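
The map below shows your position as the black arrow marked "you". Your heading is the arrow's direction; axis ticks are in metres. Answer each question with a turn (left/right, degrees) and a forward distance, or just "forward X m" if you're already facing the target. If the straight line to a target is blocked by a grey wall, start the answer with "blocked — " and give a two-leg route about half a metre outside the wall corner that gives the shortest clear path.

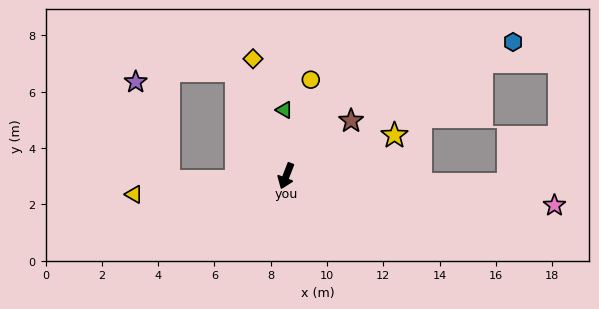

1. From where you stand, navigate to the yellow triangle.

turn right 62°, forward 5.4 m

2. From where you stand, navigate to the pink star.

turn left 105°, forward 9.6 m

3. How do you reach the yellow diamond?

turn right 143°, forward 4.3 m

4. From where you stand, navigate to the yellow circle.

turn right 173°, forward 3.5 m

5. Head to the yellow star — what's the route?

turn left 132°, forward 4.1 m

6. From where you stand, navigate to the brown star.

turn left 152°, forward 3.0 m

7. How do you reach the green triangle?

turn right 157°, forward 2.3 m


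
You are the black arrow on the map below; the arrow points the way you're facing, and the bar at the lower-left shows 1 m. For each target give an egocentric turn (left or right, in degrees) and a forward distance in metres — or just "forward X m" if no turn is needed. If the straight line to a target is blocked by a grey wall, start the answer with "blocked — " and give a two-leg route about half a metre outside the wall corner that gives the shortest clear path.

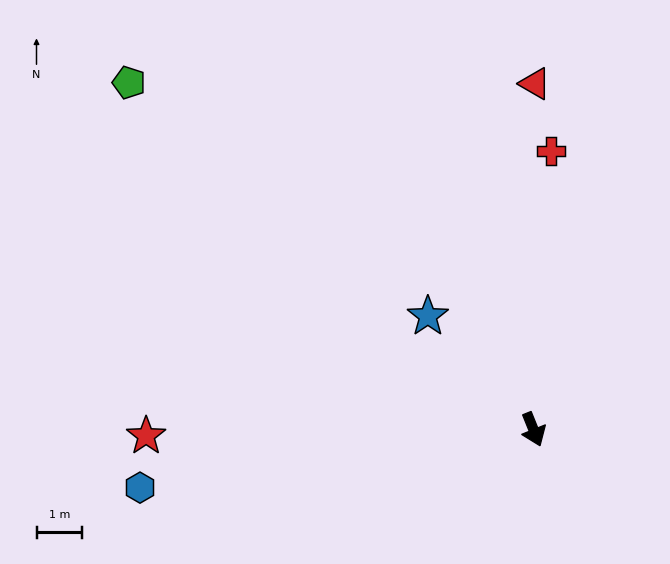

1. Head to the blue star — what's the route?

turn right 159°, forward 3.4 m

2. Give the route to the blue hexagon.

turn right 104°, forward 8.6 m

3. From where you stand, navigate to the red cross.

turn left 154°, forward 6.1 m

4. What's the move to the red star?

turn right 111°, forward 8.4 m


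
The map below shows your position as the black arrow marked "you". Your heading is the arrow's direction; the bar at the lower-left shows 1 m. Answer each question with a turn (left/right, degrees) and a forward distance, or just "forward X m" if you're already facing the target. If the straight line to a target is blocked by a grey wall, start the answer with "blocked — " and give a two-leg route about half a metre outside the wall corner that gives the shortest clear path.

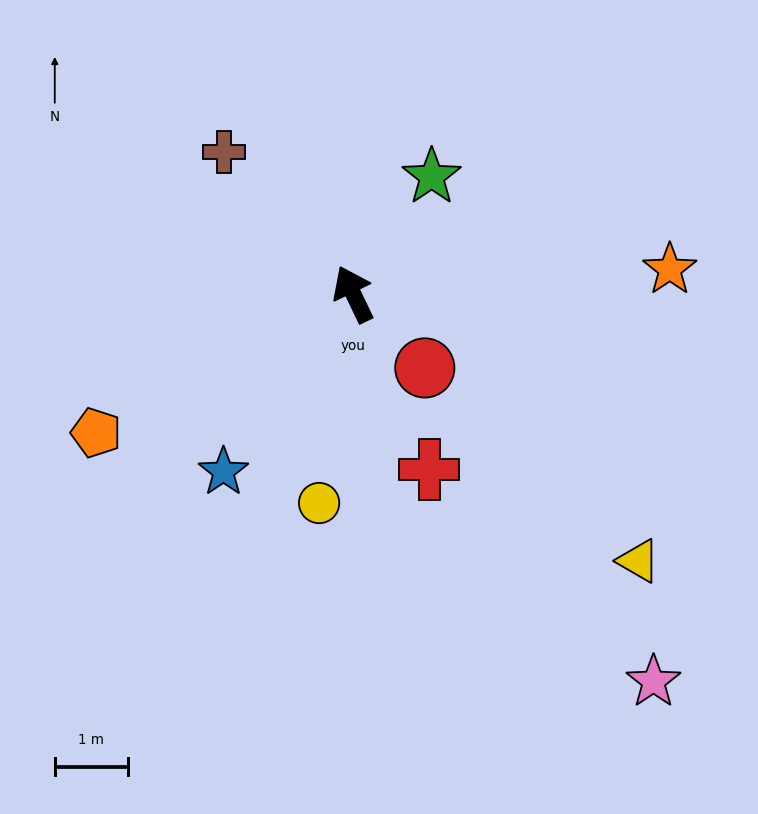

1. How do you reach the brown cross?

turn left 17°, forward 2.6 m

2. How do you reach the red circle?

turn right 162°, forward 1.4 m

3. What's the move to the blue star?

turn left 118°, forward 3.0 m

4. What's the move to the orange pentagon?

turn left 93°, forward 4.0 m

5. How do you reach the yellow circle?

turn left 145°, forward 2.9 m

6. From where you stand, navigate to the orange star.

turn right 111°, forward 4.3 m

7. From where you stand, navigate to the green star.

turn right 59°, forward 1.9 m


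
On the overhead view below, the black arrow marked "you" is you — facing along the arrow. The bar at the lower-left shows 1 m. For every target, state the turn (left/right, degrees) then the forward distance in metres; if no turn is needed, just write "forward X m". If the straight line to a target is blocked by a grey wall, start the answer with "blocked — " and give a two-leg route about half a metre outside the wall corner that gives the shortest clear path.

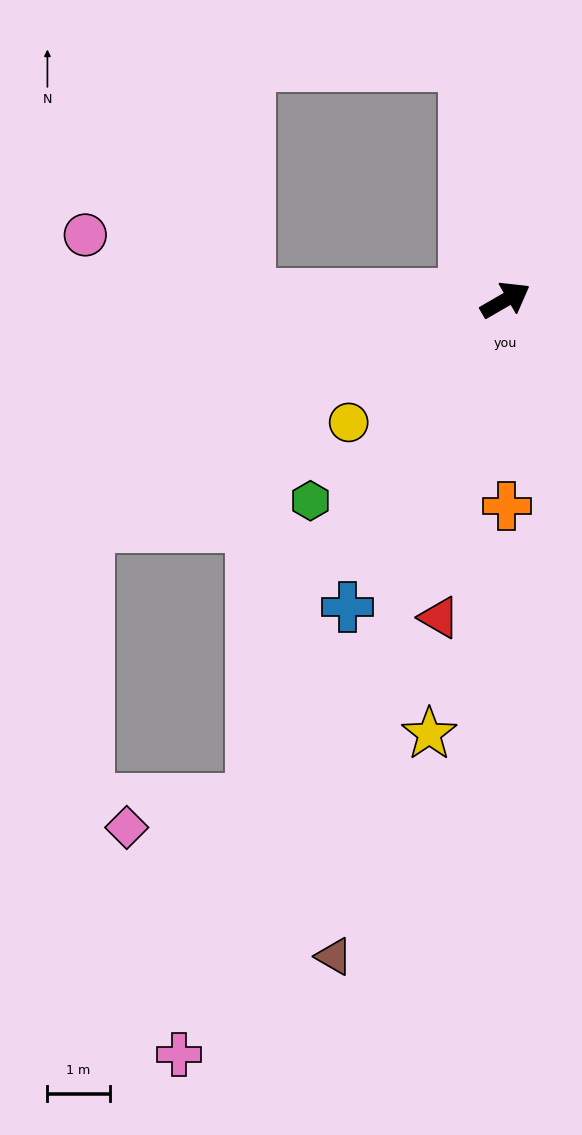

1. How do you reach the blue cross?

turn right 147°, forward 5.6 m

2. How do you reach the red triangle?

turn right 132°, forward 5.2 m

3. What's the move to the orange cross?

turn right 120°, forward 3.3 m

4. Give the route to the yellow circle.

turn right 172°, forward 3.2 m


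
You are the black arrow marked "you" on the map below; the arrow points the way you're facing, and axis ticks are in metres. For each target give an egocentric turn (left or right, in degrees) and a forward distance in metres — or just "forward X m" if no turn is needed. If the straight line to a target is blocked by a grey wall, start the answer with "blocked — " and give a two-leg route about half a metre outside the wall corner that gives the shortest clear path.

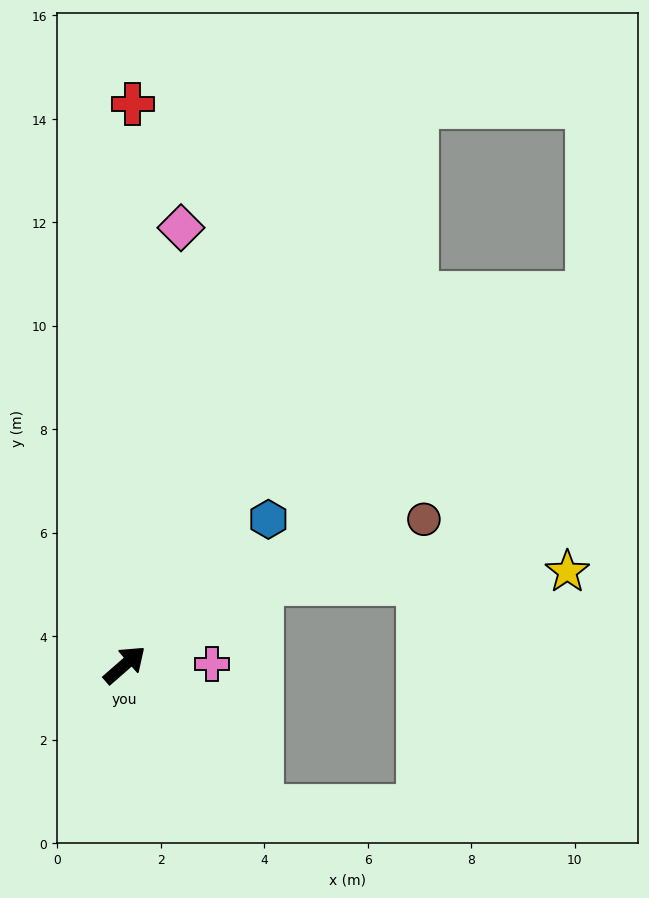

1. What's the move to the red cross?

turn left 48°, forward 10.8 m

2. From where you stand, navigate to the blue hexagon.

turn left 4°, forward 4.0 m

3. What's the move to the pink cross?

turn right 41°, forward 1.7 m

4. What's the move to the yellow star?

blocked — turn right 10°, forward 3.1 m, then turn right 29°, forward 5.9 m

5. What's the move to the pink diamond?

turn left 42°, forward 8.5 m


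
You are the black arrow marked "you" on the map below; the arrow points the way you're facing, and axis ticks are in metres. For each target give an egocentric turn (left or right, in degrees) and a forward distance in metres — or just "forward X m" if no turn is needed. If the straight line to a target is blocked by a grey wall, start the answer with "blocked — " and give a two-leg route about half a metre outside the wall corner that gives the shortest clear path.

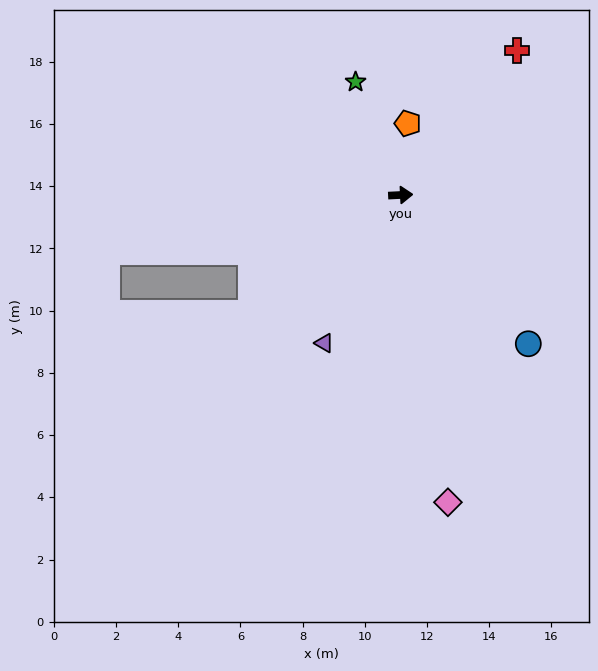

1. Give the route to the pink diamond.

turn right 84°, forward 10.0 m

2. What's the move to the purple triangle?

turn right 120°, forward 5.4 m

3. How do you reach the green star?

turn left 109°, forward 3.9 m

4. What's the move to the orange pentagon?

turn left 82°, forward 2.3 m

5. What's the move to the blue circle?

turn right 52°, forward 6.3 m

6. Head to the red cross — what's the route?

turn left 48°, forward 6.0 m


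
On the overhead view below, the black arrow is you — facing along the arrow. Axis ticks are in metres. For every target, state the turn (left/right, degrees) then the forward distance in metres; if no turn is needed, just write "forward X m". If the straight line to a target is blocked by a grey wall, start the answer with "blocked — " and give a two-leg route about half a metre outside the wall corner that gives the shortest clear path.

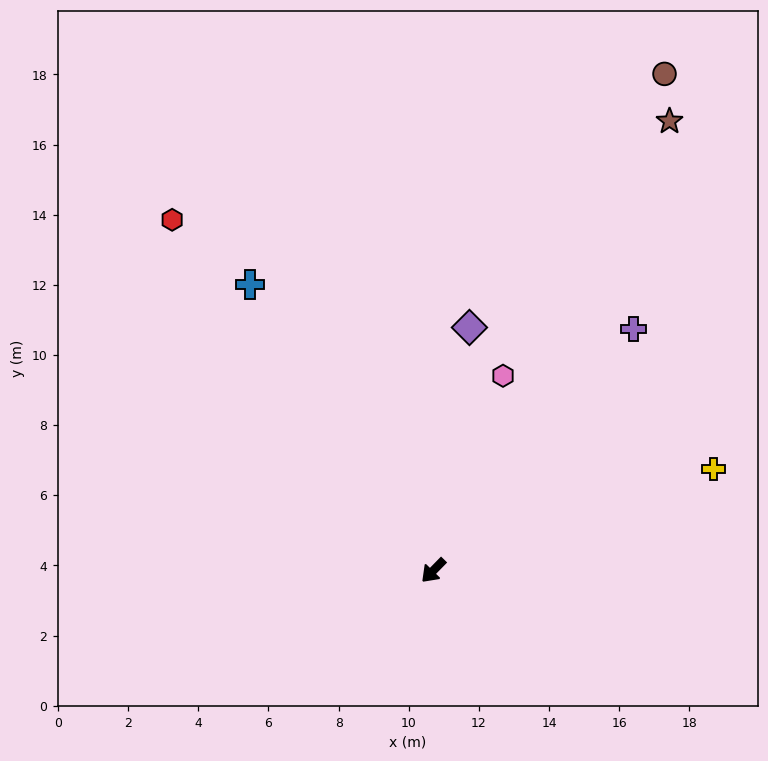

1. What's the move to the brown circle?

turn right 161°, forward 15.6 m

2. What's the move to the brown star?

turn right 163°, forward 14.5 m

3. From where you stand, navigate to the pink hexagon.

turn right 155°, forward 5.9 m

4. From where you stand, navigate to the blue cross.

turn right 103°, forward 9.7 m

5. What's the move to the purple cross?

turn right 175°, forward 8.9 m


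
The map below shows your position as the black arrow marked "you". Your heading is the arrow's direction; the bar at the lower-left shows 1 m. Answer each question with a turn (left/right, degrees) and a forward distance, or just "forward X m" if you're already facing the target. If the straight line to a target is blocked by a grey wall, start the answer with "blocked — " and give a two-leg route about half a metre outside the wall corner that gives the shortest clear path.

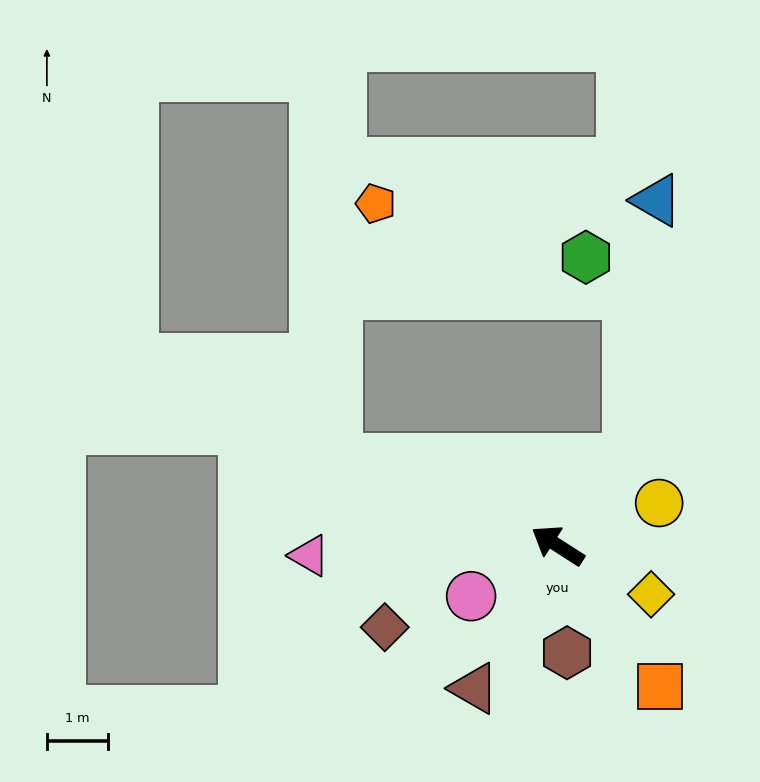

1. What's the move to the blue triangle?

blocked — turn right 97°, forward 1.8 m, then turn left 34°, forward 4.3 m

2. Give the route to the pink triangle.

turn left 35°, forward 4.1 m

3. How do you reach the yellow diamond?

turn right 175°, forward 1.7 m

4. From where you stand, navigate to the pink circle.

turn left 63°, forward 1.6 m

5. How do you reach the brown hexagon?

turn left 128°, forward 1.8 m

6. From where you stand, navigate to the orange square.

turn left 159°, forward 2.8 m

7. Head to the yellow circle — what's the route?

turn right 125°, forward 1.8 m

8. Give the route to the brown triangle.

turn left 92°, forward 2.7 m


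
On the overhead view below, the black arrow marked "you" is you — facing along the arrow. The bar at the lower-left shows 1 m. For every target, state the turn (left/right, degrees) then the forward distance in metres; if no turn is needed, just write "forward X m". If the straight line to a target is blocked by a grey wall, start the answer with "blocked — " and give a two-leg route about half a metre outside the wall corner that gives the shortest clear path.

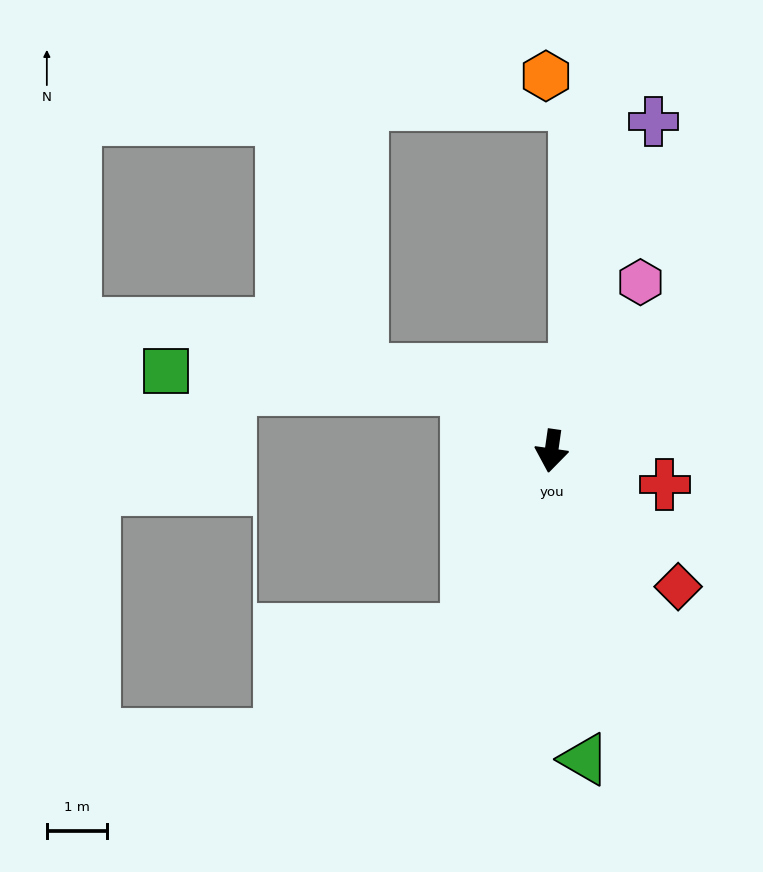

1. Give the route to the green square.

blocked — turn right 117°, forward 1.7 m, then turn left 32°, forward 5.0 m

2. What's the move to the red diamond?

turn left 51°, forward 3.1 m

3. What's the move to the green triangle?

turn left 14°, forward 5.1 m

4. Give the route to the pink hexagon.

turn left 160°, forward 3.2 m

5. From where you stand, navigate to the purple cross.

turn left 171°, forward 5.7 m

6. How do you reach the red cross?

turn left 82°, forward 2.0 m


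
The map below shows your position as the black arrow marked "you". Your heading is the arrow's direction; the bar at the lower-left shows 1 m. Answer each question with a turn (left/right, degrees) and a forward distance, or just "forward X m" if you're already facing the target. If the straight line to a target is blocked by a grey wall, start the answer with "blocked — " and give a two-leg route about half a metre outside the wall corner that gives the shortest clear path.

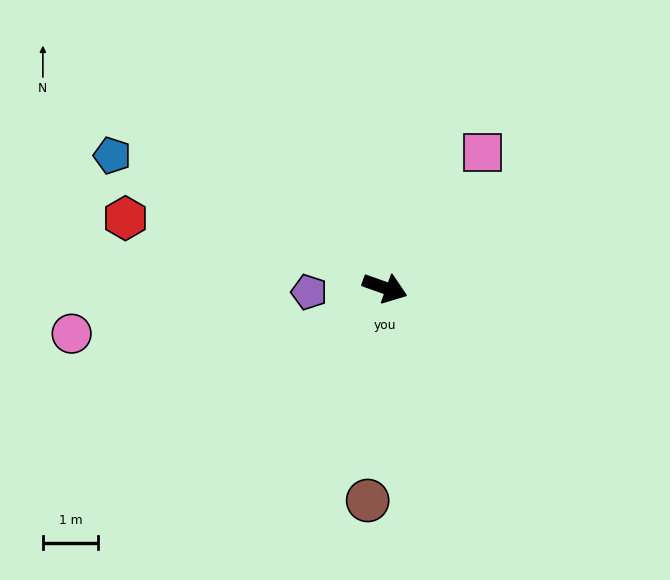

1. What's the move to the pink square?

turn left 74°, forward 3.0 m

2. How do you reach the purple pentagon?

turn right 157°, forward 1.4 m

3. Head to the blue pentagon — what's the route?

turn left 174°, forward 5.5 m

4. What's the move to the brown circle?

turn right 75°, forward 3.9 m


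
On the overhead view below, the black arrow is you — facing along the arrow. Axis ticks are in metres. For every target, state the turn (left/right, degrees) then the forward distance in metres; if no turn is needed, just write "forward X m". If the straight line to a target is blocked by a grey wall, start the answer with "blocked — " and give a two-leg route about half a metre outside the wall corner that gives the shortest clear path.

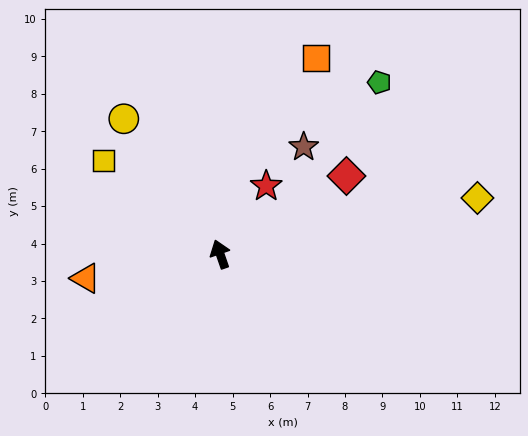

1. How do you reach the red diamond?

turn right 77°, forward 4.0 m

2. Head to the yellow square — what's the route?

turn left 32°, forward 4.0 m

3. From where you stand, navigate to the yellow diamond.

turn right 97°, forward 7.0 m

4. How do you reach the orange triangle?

turn left 81°, forward 3.6 m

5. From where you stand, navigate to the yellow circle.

turn left 16°, forward 4.4 m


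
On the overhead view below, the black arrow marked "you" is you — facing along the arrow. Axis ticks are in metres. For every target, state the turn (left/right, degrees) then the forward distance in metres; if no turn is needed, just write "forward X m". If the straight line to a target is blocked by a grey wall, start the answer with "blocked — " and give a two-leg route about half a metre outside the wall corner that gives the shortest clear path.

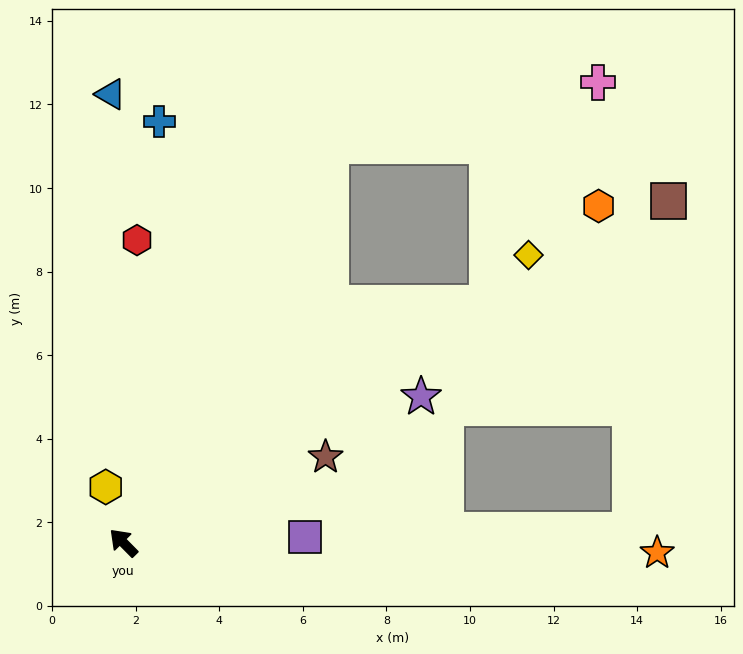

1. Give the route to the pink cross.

blocked — turn right 72°, forward 10.7 m, then turn right 49°, forward 6.6 m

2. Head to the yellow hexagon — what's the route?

turn right 27°, forward 1.4 m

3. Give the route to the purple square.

turn right 133°, forward 4.3 m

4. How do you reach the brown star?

turn right 112°, forward 5.3 m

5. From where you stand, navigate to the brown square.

turn right 103°, forward 15.4 m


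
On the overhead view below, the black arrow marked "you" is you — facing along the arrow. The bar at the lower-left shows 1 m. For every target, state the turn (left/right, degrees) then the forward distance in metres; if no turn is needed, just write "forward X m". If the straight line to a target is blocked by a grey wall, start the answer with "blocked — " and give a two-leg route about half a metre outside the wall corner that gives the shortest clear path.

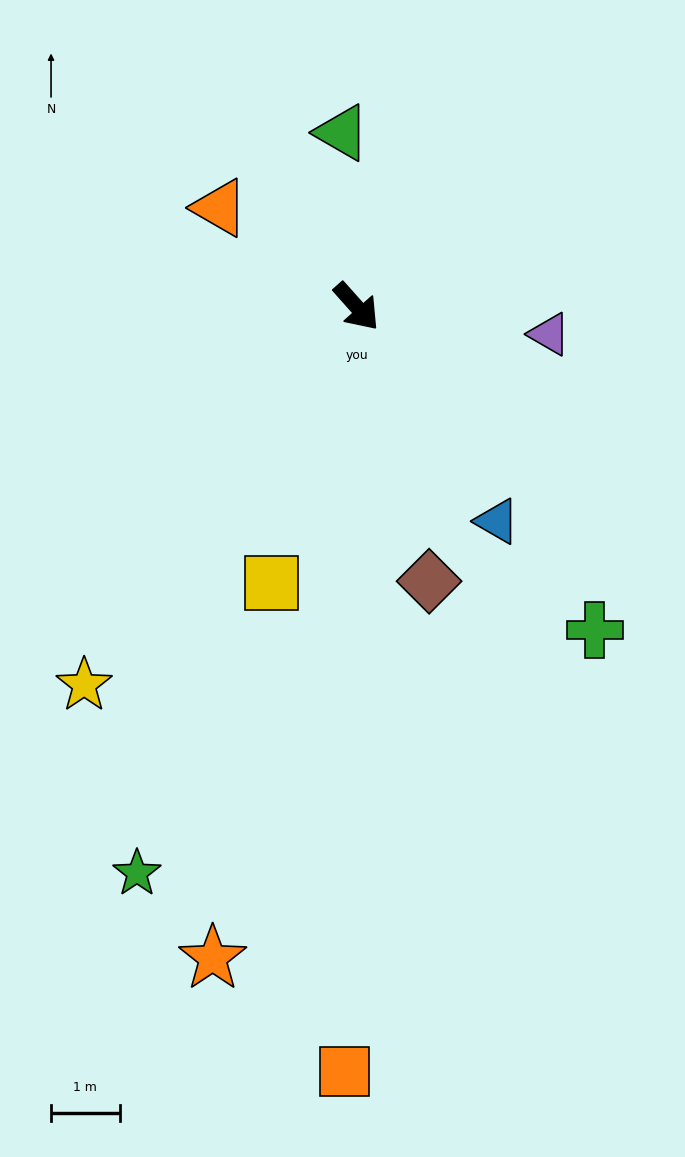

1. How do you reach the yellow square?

turn right 59°, forward 4.2 m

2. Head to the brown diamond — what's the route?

turn right 27°, forward 4.1 m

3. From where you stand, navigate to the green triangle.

turn left 143°, forward 2.5 m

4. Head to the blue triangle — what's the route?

turn right 8°, forward 3.7 m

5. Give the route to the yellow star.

turn right 77°, forward 6.8 m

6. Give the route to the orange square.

turn right 43°, forward 11.1 m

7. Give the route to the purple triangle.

turn left 40°, forward 2.8 m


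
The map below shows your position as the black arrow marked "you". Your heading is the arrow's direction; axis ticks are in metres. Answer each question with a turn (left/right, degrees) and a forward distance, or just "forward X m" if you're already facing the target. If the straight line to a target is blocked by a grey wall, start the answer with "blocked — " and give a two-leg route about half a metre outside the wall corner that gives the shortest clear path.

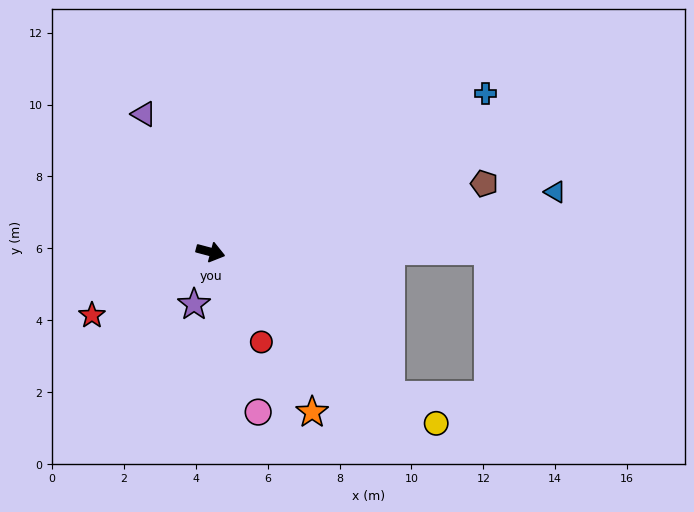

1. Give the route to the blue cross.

turn left 45°, forward 8.8 m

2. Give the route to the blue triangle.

turn left 25°, forward 9.7 m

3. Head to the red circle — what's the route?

turn right 46°, forward 2.9 m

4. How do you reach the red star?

turn right 137°, forward 3.7 m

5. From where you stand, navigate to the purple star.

turn right 93°, forward 1.5 m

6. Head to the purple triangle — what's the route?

turn left 131°, forward 4.3 m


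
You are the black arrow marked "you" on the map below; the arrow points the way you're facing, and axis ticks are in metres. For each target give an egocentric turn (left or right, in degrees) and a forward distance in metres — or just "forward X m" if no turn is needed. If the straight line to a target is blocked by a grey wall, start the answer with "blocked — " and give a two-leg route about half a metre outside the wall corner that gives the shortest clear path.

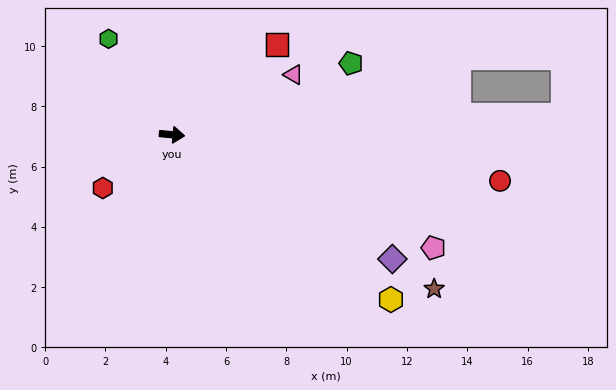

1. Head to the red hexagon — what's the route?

turn right 137°, forward 2.9 m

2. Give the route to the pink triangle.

turn left 31°, forward 4.5 m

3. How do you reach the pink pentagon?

turn right 18°, forward 9.4 m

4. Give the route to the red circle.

turn right 3°, forward 11.0 m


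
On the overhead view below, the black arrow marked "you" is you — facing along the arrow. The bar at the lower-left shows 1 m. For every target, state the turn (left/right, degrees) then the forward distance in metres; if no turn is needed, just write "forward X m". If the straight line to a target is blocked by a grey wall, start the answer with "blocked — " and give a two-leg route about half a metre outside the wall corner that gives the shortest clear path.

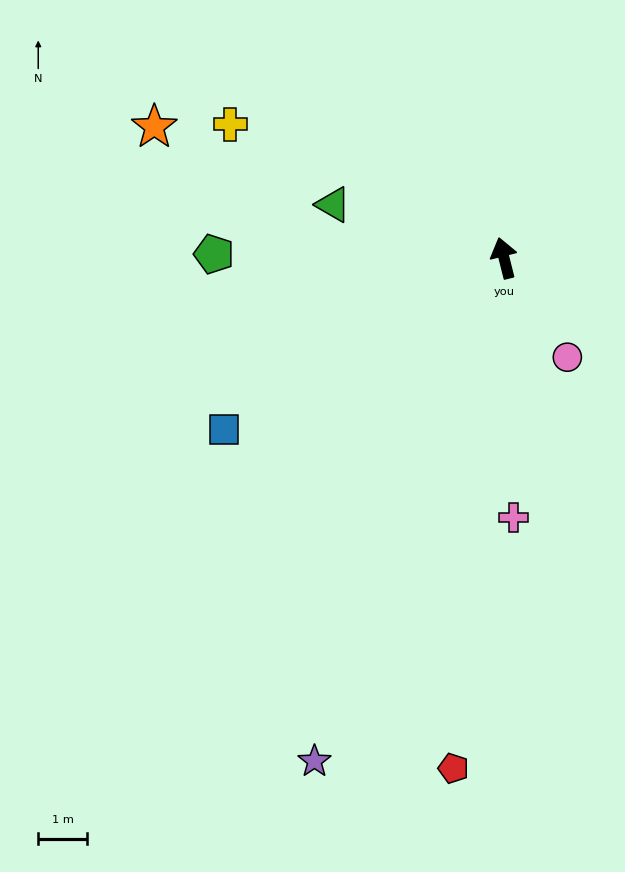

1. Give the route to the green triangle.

turn left 59°, forward 3.7 m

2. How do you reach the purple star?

turn left 145°, forward 11.1 m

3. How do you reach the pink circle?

turn right 162°, forward 2.4 m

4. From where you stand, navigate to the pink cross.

turn left 168°, forward 5.4 m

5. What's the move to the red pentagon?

turn left 160°, forward 10.6 m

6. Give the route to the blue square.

turn left 107°, forward 6.8 m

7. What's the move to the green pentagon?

turn left 75°, forward 6.0 m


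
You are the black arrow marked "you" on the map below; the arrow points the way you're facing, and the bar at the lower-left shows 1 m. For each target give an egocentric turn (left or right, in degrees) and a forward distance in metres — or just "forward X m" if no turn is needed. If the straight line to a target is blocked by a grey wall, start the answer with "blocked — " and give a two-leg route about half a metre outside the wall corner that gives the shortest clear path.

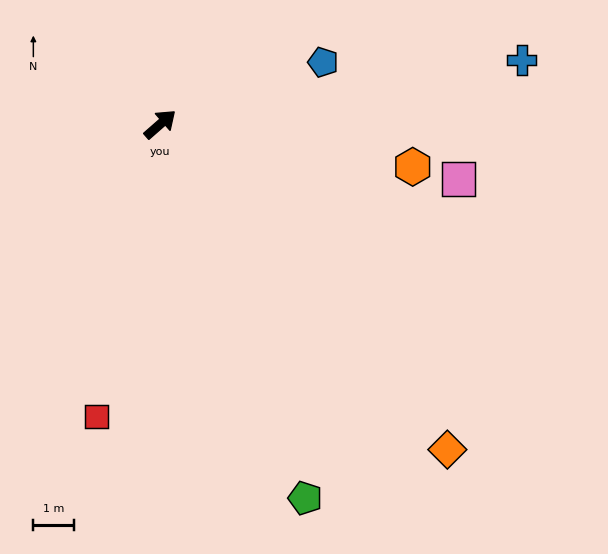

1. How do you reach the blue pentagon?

turn right 20°, forward 4.3 m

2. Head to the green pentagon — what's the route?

turn right 110°, forward 9.9 m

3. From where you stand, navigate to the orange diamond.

turn right 90°, forward 10.7 m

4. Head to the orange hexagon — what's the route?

turn right 51°, forward 6.3 m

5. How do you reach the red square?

turn right 144°, forward 7.4 m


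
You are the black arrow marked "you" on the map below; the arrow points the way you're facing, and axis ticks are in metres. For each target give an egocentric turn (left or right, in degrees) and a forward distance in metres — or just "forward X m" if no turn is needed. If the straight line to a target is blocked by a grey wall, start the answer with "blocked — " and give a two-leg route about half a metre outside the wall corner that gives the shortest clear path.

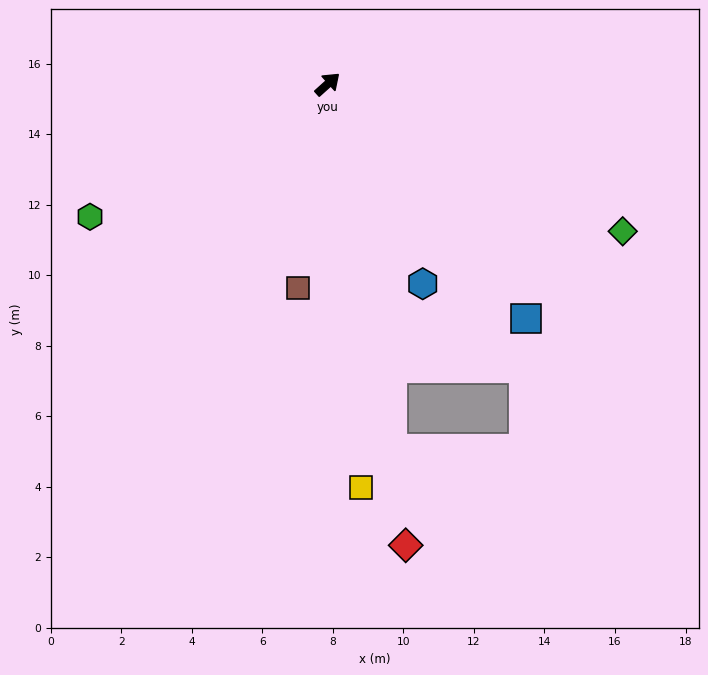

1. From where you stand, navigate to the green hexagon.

turn left 167°, forward 7.7 m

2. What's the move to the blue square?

turn right 92°, forward 8.7 m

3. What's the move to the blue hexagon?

turn right 107°, forward 6.3 m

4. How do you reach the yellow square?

turn right 127°, forward 11.5 m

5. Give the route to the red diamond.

turn right 122°, forward 13.3 m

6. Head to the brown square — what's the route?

turn right 140°, forward 5.8 m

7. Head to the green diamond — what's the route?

turn right 68°, forward 9.4 m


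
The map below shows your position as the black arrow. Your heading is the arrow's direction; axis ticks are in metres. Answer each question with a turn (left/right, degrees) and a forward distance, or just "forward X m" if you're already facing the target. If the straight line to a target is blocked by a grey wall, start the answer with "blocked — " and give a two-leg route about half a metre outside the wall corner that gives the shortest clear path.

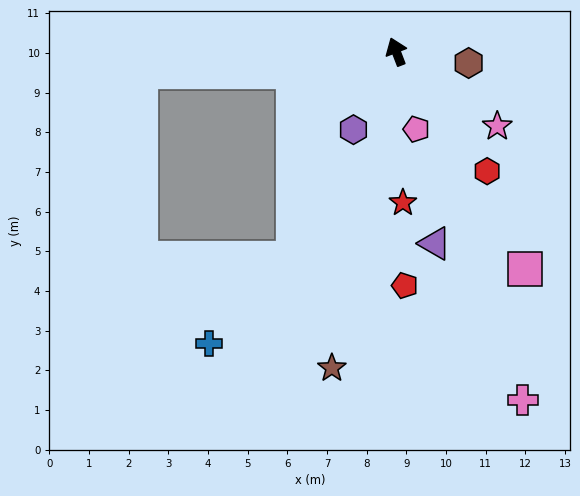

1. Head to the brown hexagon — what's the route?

turn right 120°, forward 1.8 m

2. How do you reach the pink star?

turn right 147°, forward 3.2 m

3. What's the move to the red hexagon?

turn right 164°, forward 3.8 m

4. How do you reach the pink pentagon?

turn left 174°, forward 2.0 m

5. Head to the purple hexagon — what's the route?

turn left 130°, forward 2.2 m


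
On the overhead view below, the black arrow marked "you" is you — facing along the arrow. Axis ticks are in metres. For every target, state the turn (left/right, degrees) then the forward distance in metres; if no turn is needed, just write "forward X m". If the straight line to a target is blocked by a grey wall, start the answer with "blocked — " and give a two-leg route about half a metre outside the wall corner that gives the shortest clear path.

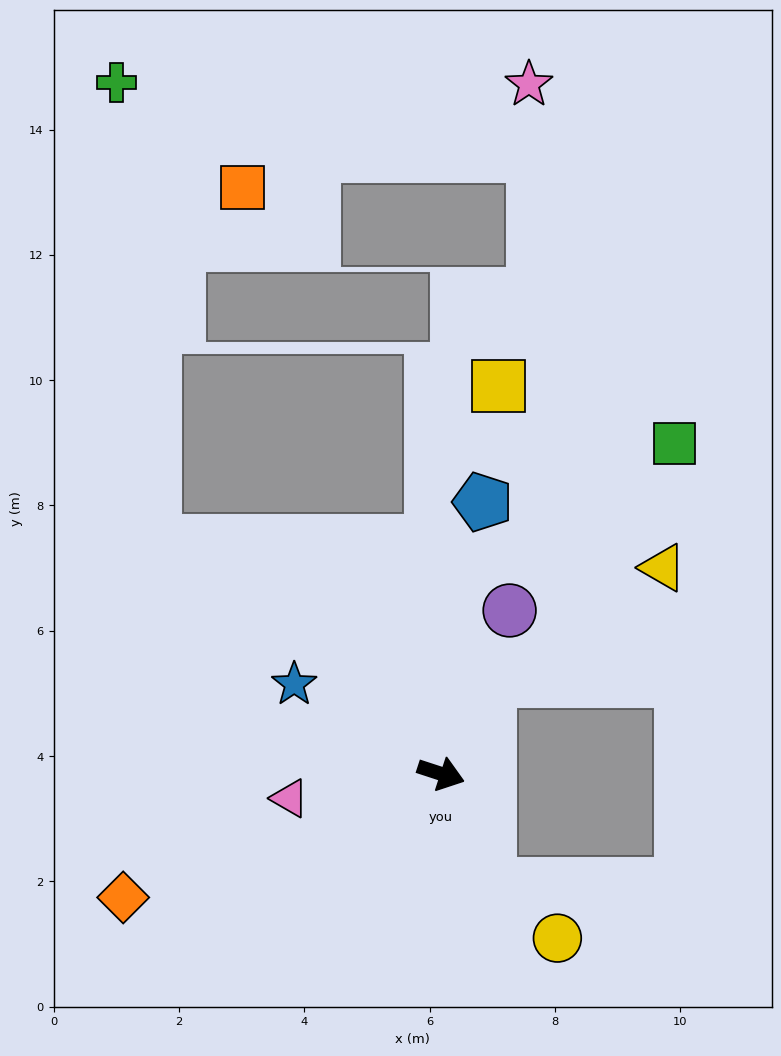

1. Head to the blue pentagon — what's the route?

turn left 99°, forward 4.4 m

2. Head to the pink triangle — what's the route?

turn right 153°, forward 2.4 m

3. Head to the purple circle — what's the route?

turn left 85°, forward 2.8 m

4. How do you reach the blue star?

turn left 167°, forward 2.7 m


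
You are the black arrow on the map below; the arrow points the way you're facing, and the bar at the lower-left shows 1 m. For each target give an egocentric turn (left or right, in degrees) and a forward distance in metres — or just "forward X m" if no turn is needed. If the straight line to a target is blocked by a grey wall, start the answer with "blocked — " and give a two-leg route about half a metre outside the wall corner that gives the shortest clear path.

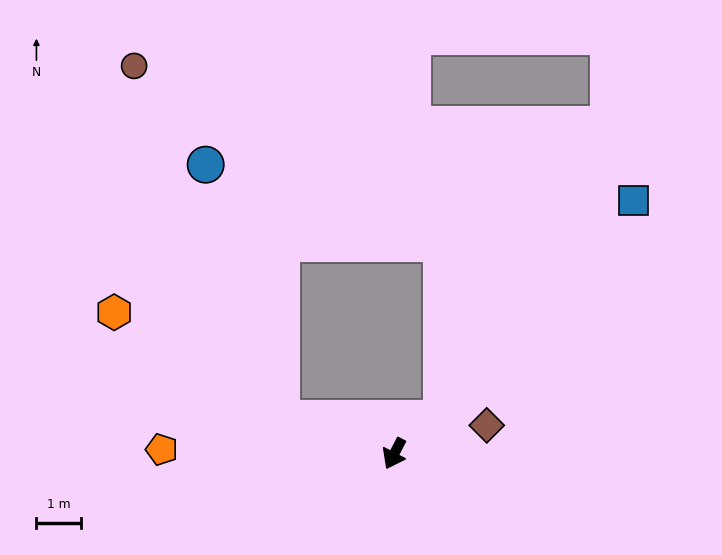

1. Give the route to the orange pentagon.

turn right 64°, forward 5.2 m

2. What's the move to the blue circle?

blocked — turn right 80°, forward 2.7 m, then turn right 56°, forward 6.0 m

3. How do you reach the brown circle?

blocked — turn right 80°, forward 2.7 m, then turn right 50°, forward 8.6 m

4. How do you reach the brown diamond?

turn left 134°, forward 2.2 m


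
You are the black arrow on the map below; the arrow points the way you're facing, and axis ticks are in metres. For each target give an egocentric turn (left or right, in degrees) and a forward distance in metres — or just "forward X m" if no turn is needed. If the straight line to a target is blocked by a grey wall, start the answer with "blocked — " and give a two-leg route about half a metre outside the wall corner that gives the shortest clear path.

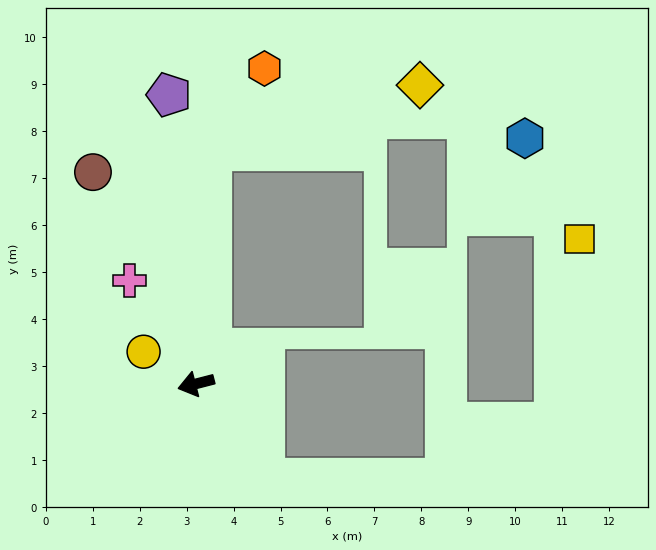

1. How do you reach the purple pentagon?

turn right 99°, forward 6.2 m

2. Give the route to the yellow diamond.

blocked — turn right 108°, forward 5.0 m, then turn right 69°, forward 4.7 m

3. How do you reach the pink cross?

turn right 72°, forward 2.6 m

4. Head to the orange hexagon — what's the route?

blocked — turn right 108°, forward 5.0 m, then turn right 29°, forward 2.1 m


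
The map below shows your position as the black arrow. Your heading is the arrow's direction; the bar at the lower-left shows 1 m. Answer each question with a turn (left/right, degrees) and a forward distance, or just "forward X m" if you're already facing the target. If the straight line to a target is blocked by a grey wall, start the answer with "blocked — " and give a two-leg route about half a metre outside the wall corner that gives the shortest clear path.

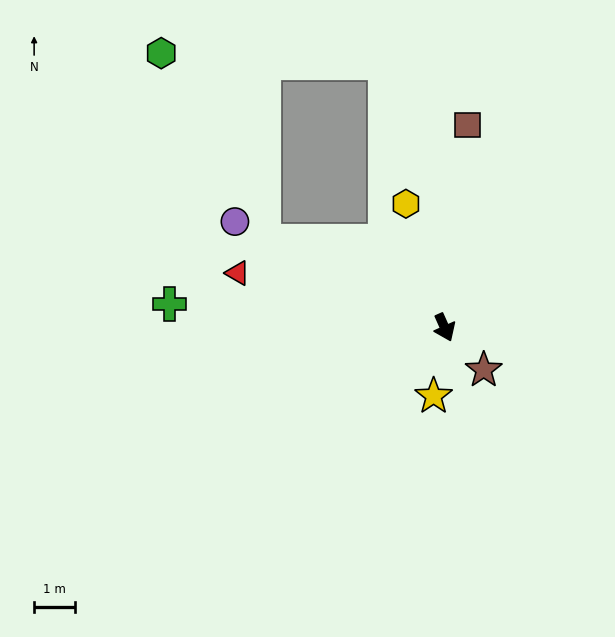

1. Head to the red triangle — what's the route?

turn right 129°, forward 5.2 m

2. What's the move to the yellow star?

turn right 33°, forward 1.7 m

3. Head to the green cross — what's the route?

turn right 119°, forward 6.7 m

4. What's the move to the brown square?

turn left 150°, forward 5.0 m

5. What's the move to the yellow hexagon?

turn left 173°, forward 3.2 m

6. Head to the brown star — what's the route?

turn left 19°, forward 1.4 m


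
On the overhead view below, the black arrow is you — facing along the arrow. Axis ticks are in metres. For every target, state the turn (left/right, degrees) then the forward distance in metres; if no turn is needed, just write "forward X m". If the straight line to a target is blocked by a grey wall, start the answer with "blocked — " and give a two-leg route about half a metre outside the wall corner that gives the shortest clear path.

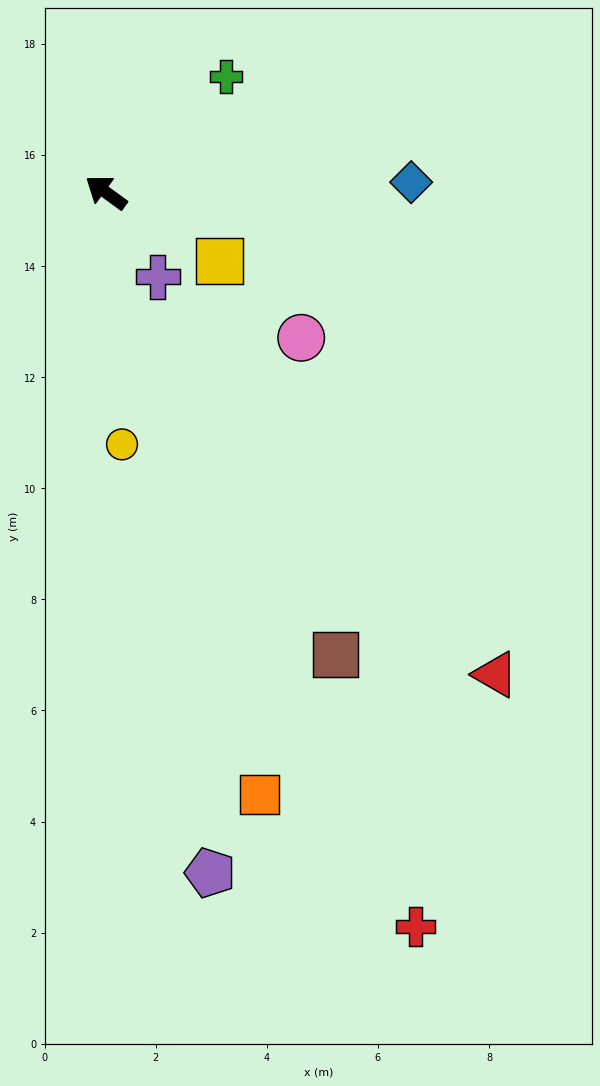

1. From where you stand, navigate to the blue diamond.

turn right 142°, forward 5.5 m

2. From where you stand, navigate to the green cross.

turn right 100°, forward 3.0 m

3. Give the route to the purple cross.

turn left 158°, forward 1.8 m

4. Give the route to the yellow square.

turn right 175°, forward 2.4 m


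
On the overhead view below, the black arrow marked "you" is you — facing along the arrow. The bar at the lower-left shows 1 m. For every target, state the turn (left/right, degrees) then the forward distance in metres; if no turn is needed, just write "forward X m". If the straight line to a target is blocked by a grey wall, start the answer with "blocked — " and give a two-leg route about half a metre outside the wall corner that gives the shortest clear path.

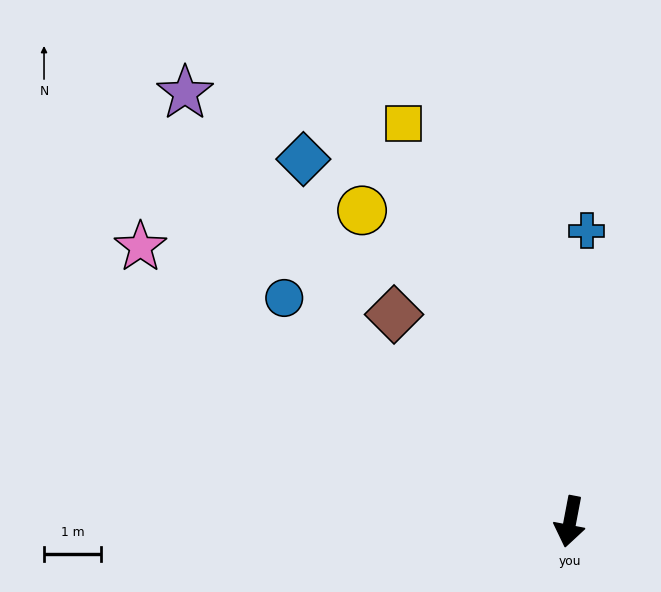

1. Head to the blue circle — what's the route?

turn right 117°, forward 6.4 m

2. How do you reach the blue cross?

turn right 173°, forward 5.1 m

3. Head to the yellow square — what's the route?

turn right 147°, forward 7.6 m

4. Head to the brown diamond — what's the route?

turn right 129°, forward 4.8 m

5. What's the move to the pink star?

turn right 112°, forward 8.9 m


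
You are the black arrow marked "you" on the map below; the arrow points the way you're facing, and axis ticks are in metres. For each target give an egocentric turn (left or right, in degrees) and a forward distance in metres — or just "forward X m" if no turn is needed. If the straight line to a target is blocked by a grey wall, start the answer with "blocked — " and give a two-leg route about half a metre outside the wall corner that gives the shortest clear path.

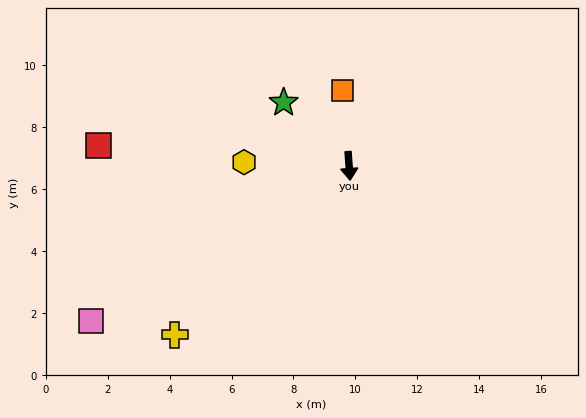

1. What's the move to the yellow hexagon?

turn right 96°, forward 3.4 m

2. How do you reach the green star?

turn right 138°, forward 2.9 m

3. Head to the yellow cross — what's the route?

turn right 50°, forward 7.8 m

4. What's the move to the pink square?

turn right 63°, forward 9.7 m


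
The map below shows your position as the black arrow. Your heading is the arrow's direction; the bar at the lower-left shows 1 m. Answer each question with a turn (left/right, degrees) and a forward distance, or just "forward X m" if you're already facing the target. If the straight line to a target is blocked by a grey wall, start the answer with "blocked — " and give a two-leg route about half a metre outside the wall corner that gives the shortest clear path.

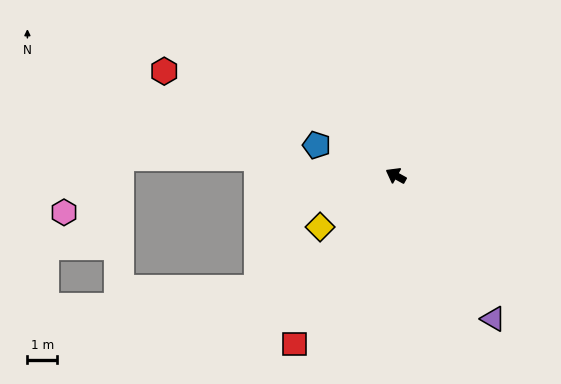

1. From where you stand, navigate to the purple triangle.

turn left 153°, forward 5.8 m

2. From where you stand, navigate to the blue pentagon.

turn left 8°, forward 2.9 m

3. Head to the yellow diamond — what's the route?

turn left 63°, forward 3.1 m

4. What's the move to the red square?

turn left 88°, forward 6.6 m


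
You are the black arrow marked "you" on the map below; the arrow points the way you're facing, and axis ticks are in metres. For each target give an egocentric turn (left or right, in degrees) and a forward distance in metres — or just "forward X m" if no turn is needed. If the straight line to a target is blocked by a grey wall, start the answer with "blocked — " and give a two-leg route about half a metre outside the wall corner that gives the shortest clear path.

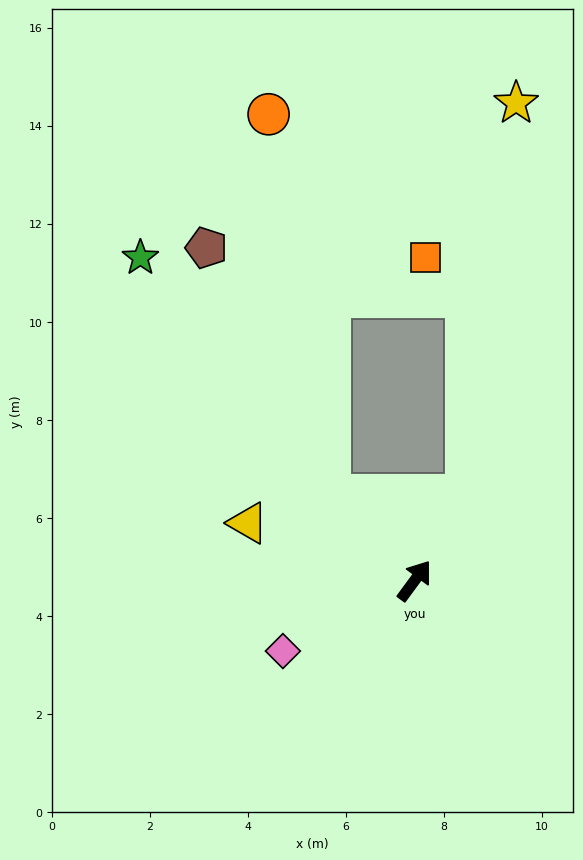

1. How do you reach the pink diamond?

turn left 154°, forward 3.0 m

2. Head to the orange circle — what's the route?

blocked — turn left 81°, forward 2.4 m, then turn right 36°, forward 7.9 m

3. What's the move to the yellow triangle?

turn left 107°, forward 3.6 m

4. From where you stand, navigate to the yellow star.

blocked — turn left 5°, forward 2.0 m, then turn left 24°, forward 8.1 m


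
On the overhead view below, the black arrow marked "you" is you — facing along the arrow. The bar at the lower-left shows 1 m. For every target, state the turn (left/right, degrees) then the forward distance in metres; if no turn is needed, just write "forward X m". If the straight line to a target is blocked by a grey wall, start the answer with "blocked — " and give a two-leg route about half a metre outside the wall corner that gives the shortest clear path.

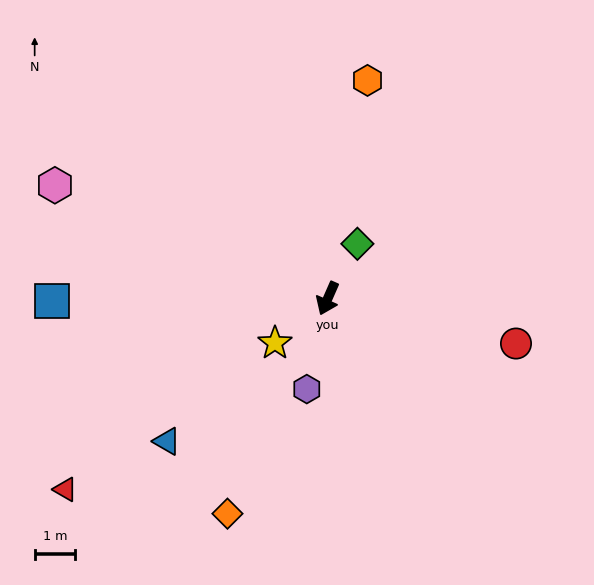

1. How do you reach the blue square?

turn right 66°, forward 6.8 m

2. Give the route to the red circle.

turn left 100°, forward 4.7 m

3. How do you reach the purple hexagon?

turn left 11°, forward 2.3 m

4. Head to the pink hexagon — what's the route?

turn right 89°, forward 7.2 m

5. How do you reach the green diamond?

turn left 175°, forward 1.5 m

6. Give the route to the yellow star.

turn right 26°, forward 1.7 m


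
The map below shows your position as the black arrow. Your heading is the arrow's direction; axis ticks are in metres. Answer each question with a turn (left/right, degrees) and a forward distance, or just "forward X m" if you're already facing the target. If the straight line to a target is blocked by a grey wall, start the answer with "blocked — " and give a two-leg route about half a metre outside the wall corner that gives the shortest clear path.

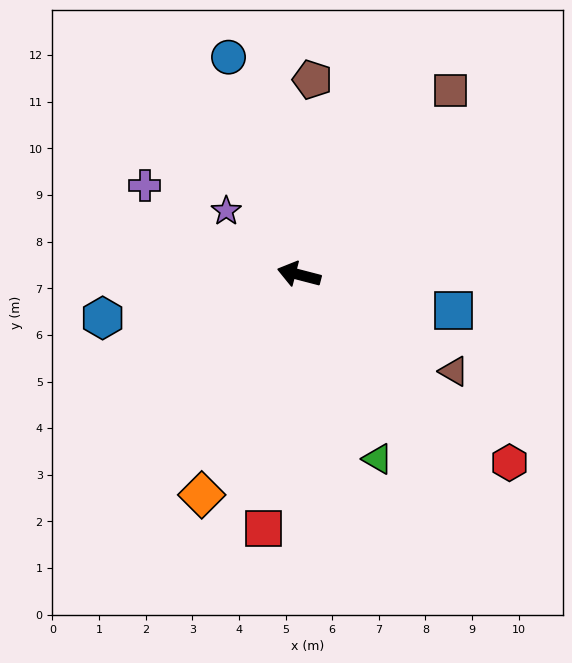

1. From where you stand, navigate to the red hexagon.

turn left 153°, forward 6.1 m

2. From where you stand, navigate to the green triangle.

turn left 128°, forward 4.3 m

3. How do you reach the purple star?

turn right 27°, forward 2.1 m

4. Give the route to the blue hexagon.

turn left 27°, forward 4.3 m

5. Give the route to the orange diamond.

turn left 81°, forward 5.2 m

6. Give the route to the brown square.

turn right 115°, forward 5.1 m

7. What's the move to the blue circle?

turn right 57°, forward 4.9 m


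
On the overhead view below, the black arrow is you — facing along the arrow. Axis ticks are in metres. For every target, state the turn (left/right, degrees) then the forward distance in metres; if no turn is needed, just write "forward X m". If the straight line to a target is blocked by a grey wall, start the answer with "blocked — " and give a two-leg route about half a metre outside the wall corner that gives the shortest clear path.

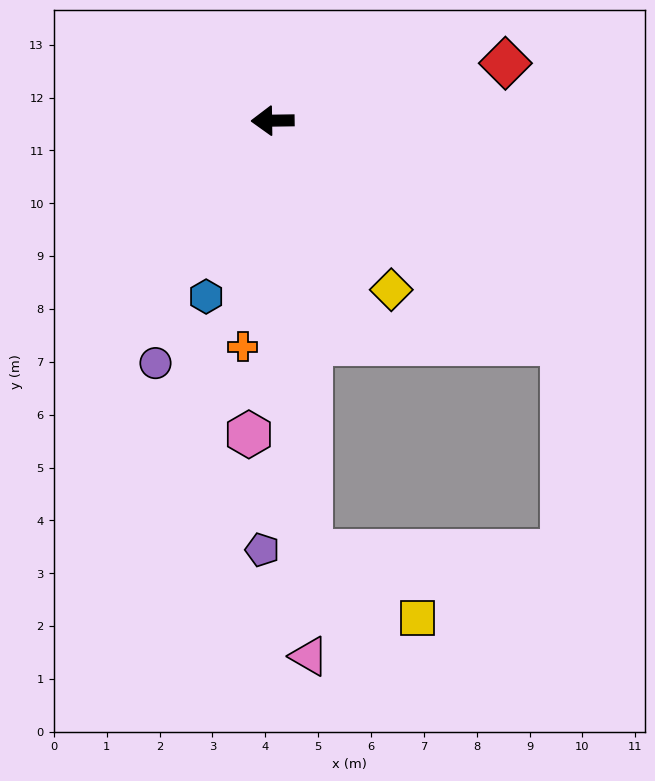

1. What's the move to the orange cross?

turn left 82°, forward 4.3 m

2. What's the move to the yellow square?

blocked — turn left 94°, forward 8.2 m, then turn left 53°, forward 2.4 m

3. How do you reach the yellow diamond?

turn left 124°, forward 3.9 m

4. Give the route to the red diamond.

turn right 167°, forward 4.5 m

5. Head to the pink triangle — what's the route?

turn left 93°, forward 10.2 m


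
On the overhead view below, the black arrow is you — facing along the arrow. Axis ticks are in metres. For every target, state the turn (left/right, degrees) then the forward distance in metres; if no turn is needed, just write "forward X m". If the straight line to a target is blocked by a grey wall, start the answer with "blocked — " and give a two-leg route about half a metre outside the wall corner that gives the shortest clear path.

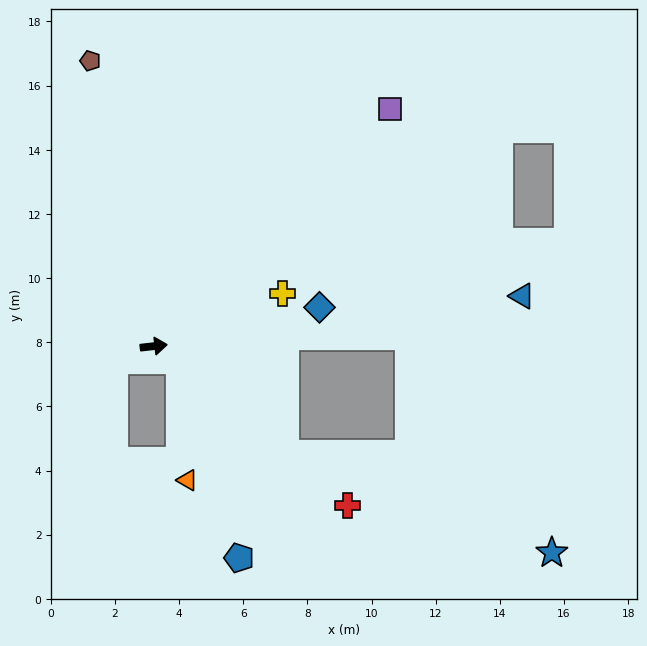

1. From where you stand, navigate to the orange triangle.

blocked — turn right 36°, forward 0.9 m, then turn right 57°, forward 3.7 m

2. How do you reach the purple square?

turn left 39°, forward 10.4 m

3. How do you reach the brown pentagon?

turn left 96°, forward 9.1 m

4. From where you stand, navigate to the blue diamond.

turn left 7°, forward 5.3 m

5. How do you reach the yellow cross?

turn left 16°, forward 4.3 m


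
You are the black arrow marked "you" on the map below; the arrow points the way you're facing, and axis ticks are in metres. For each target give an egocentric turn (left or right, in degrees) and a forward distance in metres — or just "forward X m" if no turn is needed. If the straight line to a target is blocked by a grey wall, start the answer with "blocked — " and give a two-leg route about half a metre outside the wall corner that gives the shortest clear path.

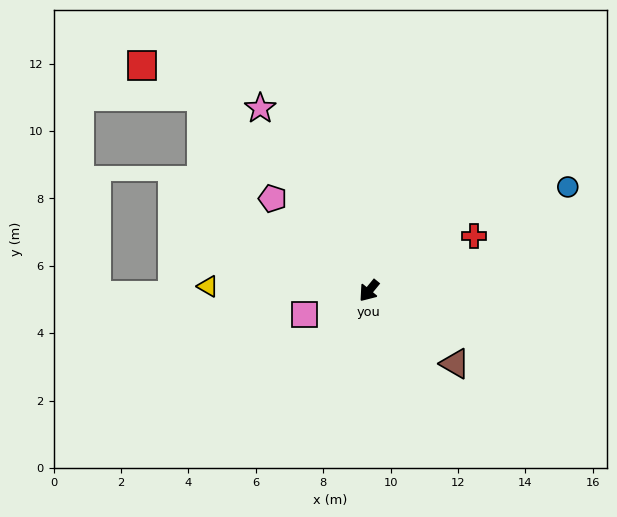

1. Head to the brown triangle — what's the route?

turn left 89°, forward 3.3 m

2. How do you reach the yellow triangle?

turn right 52°, forward 4.8 m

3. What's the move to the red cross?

turn left 157°, forward 3.5 m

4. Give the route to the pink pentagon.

turn right 94°, forward 4.0 m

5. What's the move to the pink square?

turn right 30°, forward 2.0 m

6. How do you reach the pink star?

turn right 110°, forward 6.3 m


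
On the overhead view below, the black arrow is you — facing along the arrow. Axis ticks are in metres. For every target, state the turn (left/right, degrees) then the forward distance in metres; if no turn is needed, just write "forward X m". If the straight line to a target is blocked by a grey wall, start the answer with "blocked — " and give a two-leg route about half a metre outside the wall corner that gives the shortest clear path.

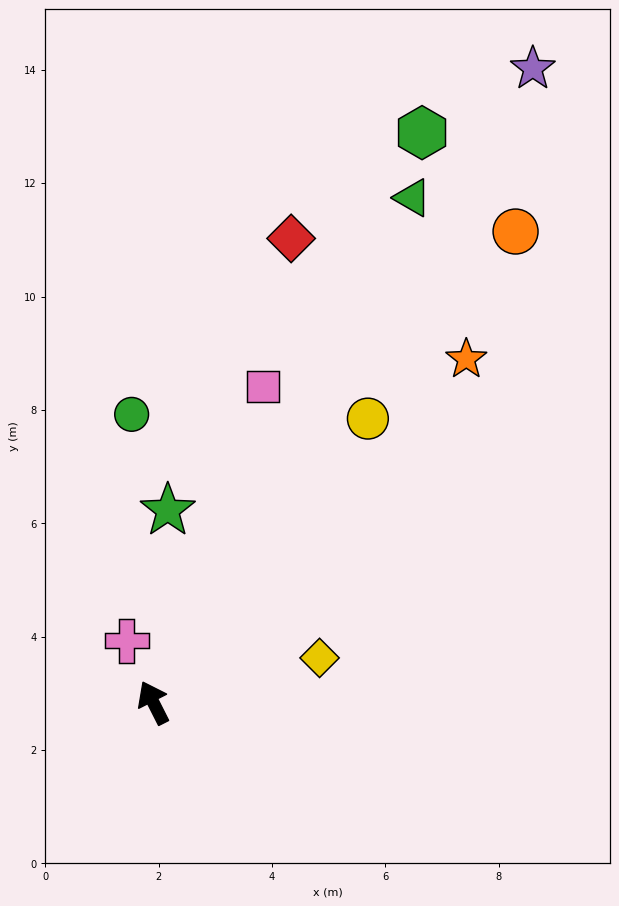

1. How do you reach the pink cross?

turn right 4°, forward 1.2 m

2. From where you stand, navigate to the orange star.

turn right 69°, forward 8.2 m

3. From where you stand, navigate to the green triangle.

turn right 54°, forward 10.0 m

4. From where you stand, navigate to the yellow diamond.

turn right 102°, forward 3.0 m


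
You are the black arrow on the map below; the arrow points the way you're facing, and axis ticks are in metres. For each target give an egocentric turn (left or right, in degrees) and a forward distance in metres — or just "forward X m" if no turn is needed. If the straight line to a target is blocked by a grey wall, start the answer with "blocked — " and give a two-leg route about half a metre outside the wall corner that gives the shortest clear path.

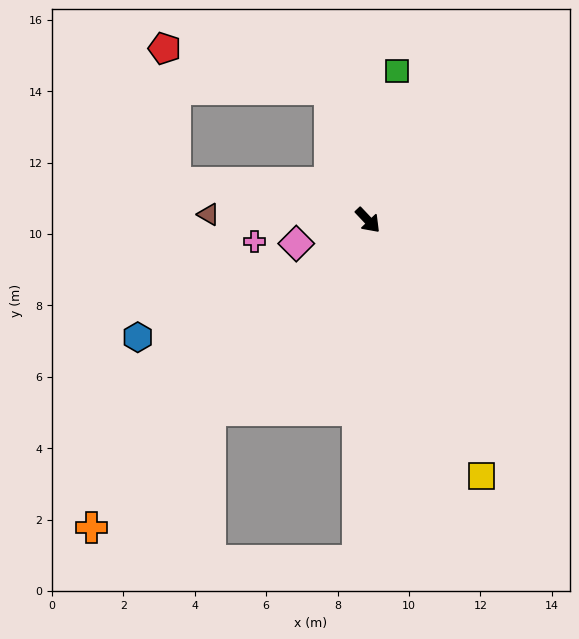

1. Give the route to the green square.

turn left 126°, forward 4.3 m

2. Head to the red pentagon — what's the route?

blocked — turn left 153°, forward 3.8 m, then turn left 60°, forward 4.8 m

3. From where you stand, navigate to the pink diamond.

turn right 115°, forward 2.1 m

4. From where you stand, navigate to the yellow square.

turn right 19°, forward 7.8 m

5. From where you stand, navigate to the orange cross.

turn right 85°, forward 11.6 m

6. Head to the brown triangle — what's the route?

turn right 135°, forward 4.5 m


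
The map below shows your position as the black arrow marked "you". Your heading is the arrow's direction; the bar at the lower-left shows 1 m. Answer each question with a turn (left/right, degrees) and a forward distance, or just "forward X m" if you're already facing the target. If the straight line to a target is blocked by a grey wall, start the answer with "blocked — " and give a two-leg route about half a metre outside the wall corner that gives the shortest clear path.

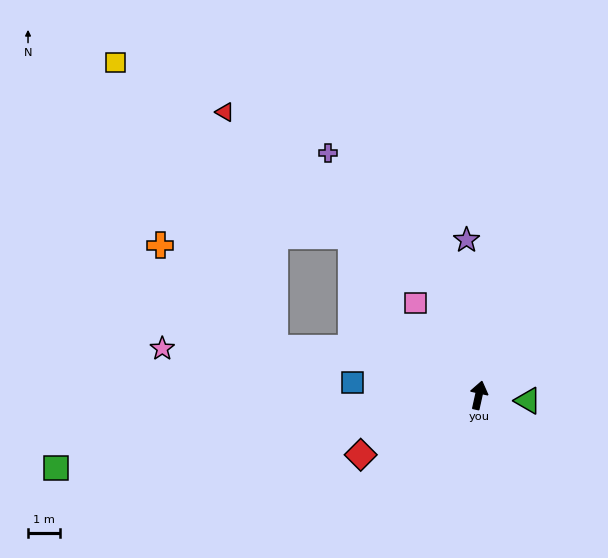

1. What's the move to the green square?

turn left 112°, forward 13.6 m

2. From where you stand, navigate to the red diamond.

turn left 129°, forward 4.2 m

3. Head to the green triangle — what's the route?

turn right 84°, forward 1.6 m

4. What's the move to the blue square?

turn left 97°, forward 4.0 m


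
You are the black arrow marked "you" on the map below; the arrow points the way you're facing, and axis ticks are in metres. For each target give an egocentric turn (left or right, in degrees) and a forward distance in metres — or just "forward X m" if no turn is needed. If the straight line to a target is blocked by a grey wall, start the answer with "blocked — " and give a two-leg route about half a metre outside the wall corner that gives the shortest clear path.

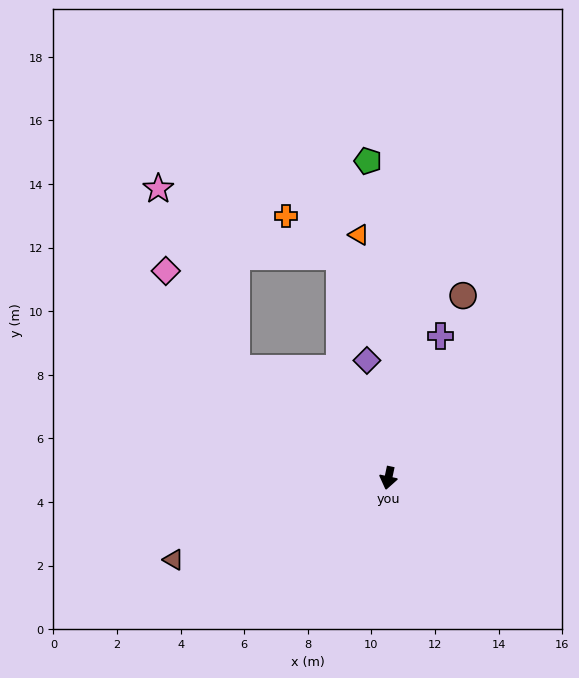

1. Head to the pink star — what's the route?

blocked — turn right 114°, forward 5.9 m, then turn right 31°, forward 6.2 m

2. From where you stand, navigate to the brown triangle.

turn right 57°, forward 7.2 m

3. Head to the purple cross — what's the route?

turn left 172°, forward 4.8 m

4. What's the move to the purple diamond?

turn right 158°, forward 3.8 m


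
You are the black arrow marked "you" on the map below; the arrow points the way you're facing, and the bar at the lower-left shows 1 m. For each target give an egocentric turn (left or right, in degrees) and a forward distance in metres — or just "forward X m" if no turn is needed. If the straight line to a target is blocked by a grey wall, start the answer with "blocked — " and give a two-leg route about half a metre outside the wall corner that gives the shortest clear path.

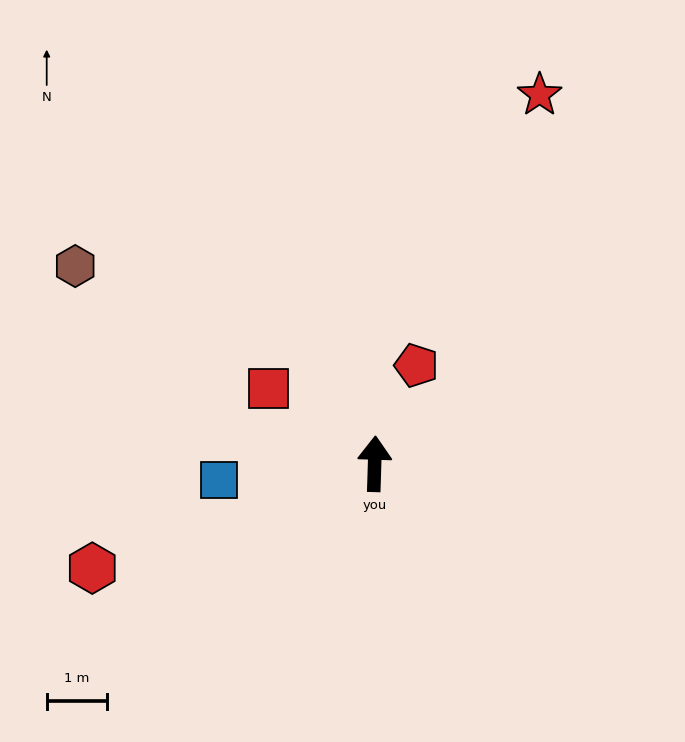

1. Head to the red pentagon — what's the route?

turn right 21°, forward 1.8 m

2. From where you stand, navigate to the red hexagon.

turn left 112°, forward 5.0 m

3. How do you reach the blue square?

turn left 98°, forward 2.6 m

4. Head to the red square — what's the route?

turn left 57°, forward 2.2 m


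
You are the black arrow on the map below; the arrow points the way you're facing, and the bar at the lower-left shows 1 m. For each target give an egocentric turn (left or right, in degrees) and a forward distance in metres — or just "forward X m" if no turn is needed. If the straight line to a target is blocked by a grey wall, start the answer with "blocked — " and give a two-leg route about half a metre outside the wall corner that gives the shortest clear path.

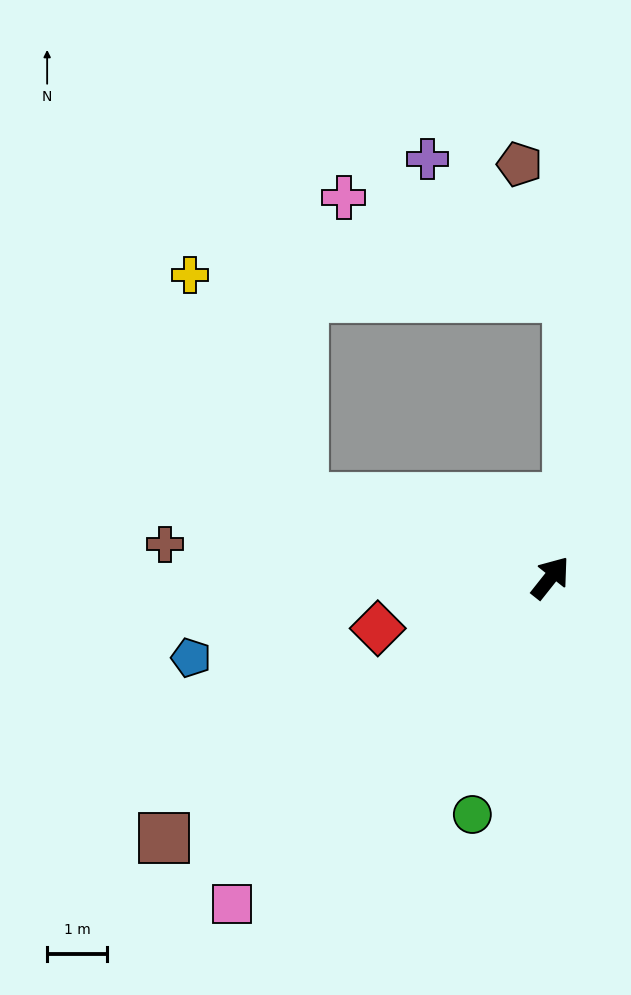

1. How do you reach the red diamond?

turn left 145°, forward 3.0 m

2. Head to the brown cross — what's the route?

turn left 124°, forward 6.4 m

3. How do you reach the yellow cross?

blocked — turn left 111°, forward 4.3 m, then turn right 46°, forward 4.2 m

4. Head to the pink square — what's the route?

turn left 174°, forward 7.6 m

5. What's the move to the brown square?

turn left 162°, forward 7.7 m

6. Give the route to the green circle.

turn right 160°, forward 4.1 m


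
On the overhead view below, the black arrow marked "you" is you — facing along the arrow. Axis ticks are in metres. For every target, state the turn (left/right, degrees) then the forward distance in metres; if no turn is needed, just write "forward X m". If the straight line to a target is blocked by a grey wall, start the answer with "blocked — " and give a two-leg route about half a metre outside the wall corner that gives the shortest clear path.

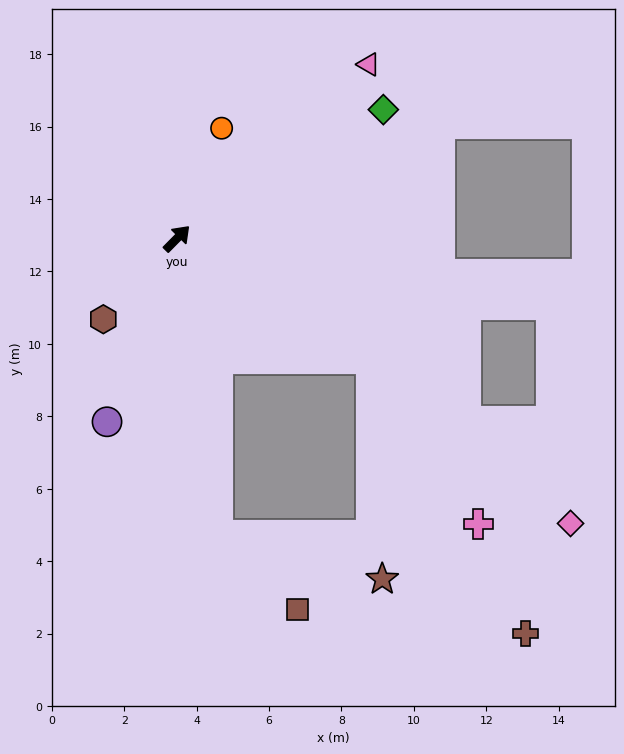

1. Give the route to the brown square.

blocked — turn right 128°, forward 8.3 m, then turn left 40°, forward 3.0 m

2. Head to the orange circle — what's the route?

turn left 23°, forward 3.3 m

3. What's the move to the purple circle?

turn right 156°, forward 5.4 m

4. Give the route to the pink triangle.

turn right 3°, forward 7.1 m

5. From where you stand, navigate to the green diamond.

turn right 13°, forward 6.7 m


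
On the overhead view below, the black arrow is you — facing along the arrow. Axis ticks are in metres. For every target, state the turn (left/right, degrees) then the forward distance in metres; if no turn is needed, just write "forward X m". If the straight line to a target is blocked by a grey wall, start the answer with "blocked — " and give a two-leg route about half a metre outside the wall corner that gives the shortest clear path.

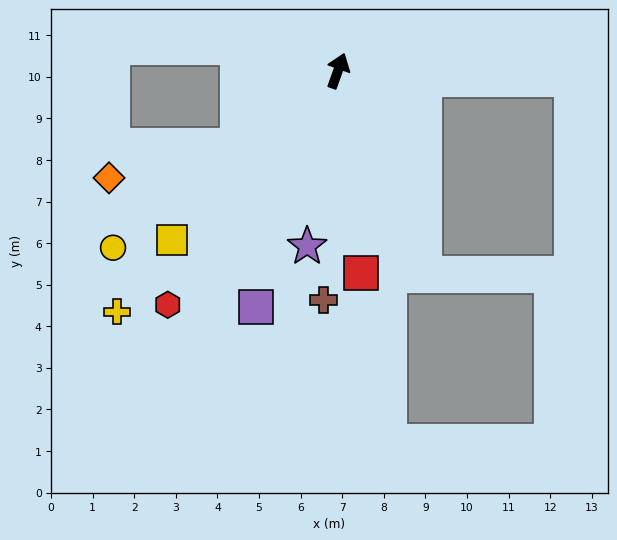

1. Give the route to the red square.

turn right 154°, forward 4.9 m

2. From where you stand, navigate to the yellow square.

turn left 155°, forward 5.7 m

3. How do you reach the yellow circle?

turn left 148°, forward 6.9 m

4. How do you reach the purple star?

turn right 170°, forward 4.3 m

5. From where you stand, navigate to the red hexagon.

turn left 164°, forward 7.0 m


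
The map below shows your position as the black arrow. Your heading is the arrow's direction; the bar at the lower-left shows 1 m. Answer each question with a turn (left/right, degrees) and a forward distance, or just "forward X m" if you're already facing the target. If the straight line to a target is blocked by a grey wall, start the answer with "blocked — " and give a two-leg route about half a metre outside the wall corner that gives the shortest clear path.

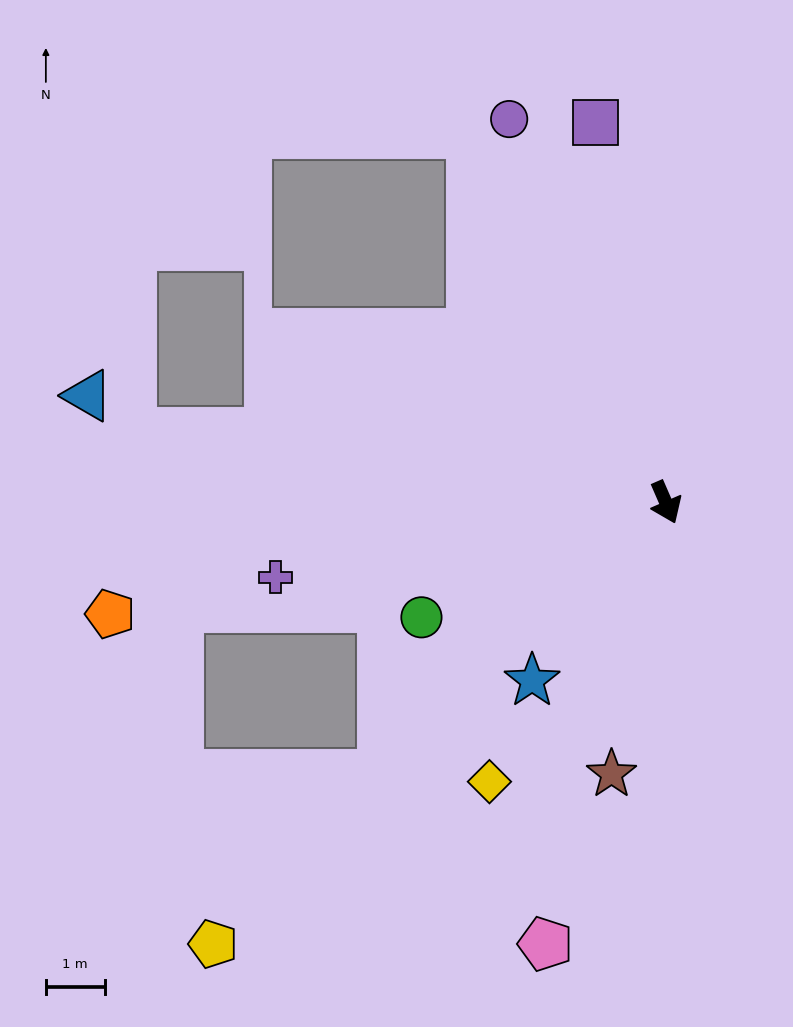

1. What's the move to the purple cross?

turn right 103°, forward 6.8 m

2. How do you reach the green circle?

turn right 88°, forward 4.6 m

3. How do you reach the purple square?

turn left 167°, forward 6.6 m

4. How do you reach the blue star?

turn right 60°, forward 3.8 m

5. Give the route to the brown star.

turn right 35°, forward 4.7 m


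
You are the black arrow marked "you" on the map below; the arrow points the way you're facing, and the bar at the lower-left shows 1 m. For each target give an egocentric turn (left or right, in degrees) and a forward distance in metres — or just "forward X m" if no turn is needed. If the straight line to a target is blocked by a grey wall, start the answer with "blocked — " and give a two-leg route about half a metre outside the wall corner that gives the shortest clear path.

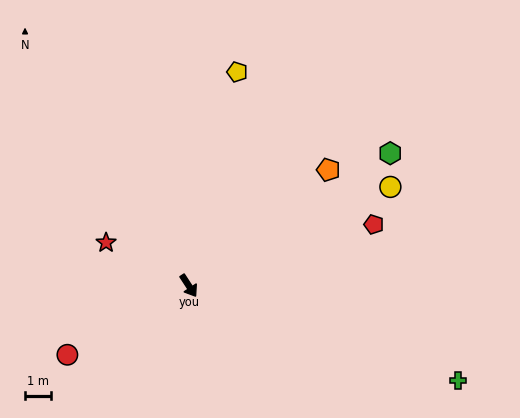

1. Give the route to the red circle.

turn right 93°, forward 5.3 m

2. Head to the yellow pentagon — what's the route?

turn left 134°, forward 8.3 m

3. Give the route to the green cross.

turn left 38°, forward 10.8 m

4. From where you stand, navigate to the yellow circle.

turn left 83°, forward 8.5 m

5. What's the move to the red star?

turn right 151°, forward 3.5 m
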